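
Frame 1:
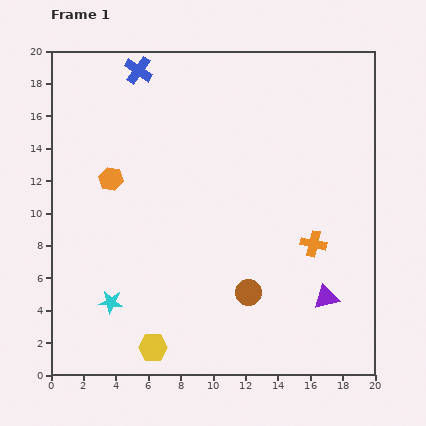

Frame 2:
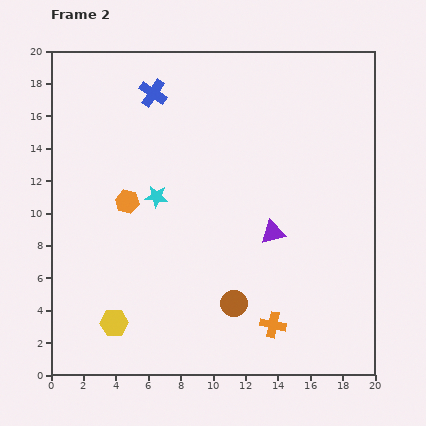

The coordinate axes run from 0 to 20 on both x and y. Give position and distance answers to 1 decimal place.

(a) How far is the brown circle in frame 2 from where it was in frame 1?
1.1

The brown circle moved from (12.2, 5.1) to (11.3, 4.4), a distance of √(0.9² + 0.7²) ≈ 1.1.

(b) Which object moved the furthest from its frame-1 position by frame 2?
the cyan star

(moved 7.1; next 5.6)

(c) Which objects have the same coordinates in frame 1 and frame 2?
none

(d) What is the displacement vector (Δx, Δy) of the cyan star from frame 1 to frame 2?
(2.8, 6.5)

The cyan star was at (3.7, 4.5) in frame 1 and (6.5, 11.0) in frame 2.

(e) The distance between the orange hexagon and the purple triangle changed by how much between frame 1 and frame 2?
-6.0

Distance in frame 1: 15.2. Distance in frame 2: 9.2.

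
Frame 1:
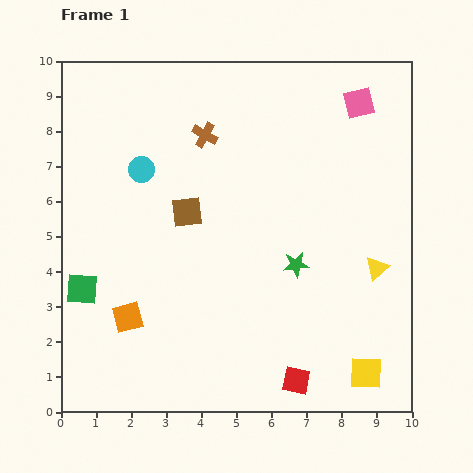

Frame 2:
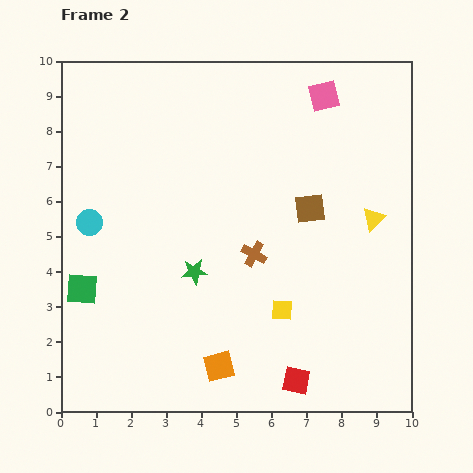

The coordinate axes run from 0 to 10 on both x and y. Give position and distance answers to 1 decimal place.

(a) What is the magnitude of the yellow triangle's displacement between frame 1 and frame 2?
1.4

The yellow triangle moved from (9.0, 4.1) to (8.9, 5.5), a distance of √(0.1² + 1.4²) ≈ 1.4.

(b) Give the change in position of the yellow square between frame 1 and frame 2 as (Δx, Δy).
(-2.4, 1.8)

The yellow square was at (8.7, 1.1) in frame 1 and (6.3, 2.9) in frame 2.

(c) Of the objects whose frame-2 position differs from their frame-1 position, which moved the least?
the pink square

(moved 1.0)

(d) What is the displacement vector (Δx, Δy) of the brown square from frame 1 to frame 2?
(3.5, 0.1)

The brown square was at (3.6, 5.7) in frame 1 and (7.1, 5.8) in frame 2.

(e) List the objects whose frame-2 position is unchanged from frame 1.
the green square, the red square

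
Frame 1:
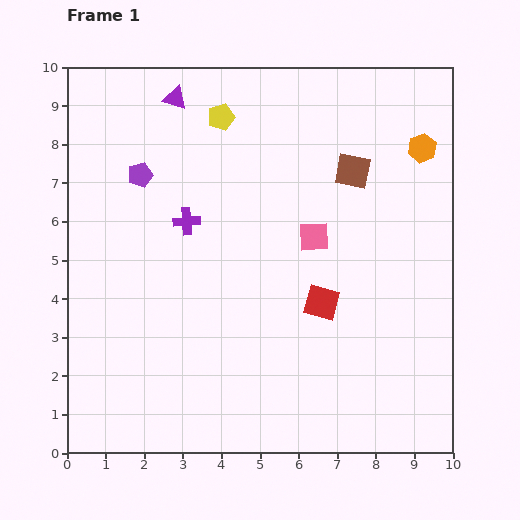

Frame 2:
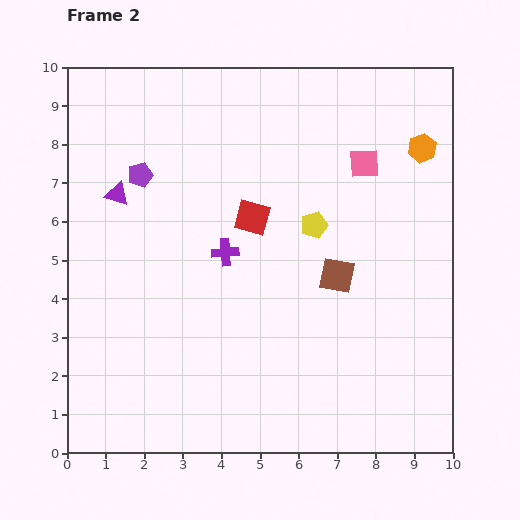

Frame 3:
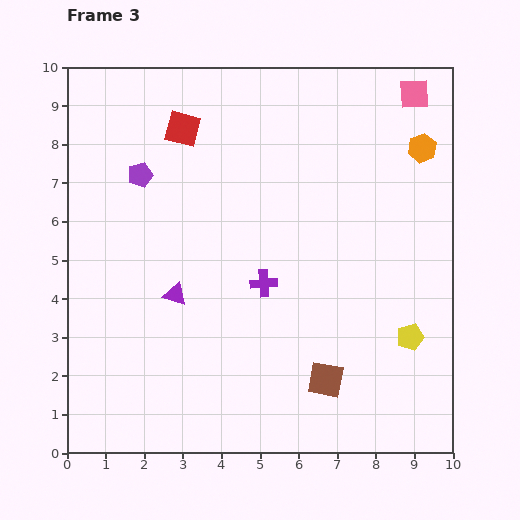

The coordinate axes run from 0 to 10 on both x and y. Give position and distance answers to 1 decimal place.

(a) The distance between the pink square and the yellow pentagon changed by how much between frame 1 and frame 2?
-1.8

Distance in frame 1: 3.9. Distance in frame 2: 2.1.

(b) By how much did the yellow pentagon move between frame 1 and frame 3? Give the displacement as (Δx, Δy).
(4.9, -5.7)

The yellow pentagon was at (4.0, 8.7) in frame 1 and (8.9, 3.0) in frame 3.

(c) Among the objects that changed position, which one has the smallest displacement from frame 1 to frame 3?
the purple cross

(moved 2.6)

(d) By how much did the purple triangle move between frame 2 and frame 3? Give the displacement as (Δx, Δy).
(1.5, -2.6)

The purple triangle was at (1.3, 6.7) in frame 2 and (2.8, 4.1) in frame 3.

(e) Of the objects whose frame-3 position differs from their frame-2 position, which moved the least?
the purple cross

(moved 1.3)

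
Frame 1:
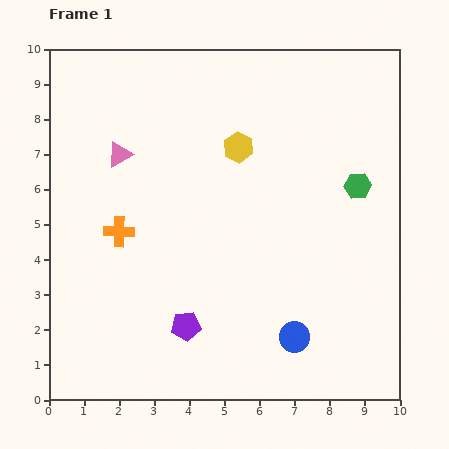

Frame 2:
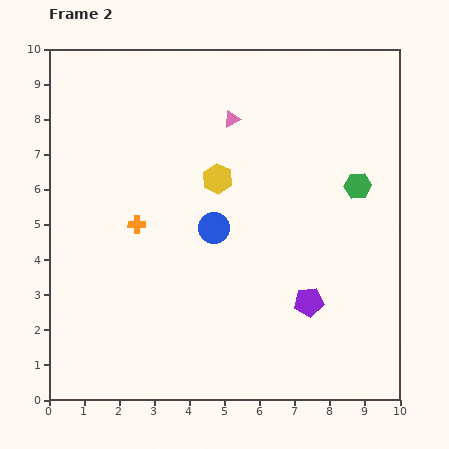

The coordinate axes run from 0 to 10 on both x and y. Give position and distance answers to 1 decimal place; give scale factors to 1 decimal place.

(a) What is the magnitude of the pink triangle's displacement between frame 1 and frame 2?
3.4

The pink triangle moved from (2.0, 7.0) to (5.2, 8.0), a distance of √(3.2² + 1.0²) ≈ 3.4.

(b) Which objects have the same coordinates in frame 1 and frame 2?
the green hexagon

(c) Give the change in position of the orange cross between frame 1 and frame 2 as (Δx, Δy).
(0.5, 0.2)

The orange cross was at (2.0, 4.8) in frame 1 and (2.5, 5.0) in frame 2.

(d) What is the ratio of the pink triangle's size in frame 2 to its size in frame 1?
0.6×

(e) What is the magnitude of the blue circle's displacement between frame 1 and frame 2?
3.9

The blue circle moved from (7.0, 1.8) to (4.7, 4.9), a distance of √(2.3² + 3.1²) ≈ 3.9.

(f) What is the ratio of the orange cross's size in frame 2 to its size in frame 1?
0.6×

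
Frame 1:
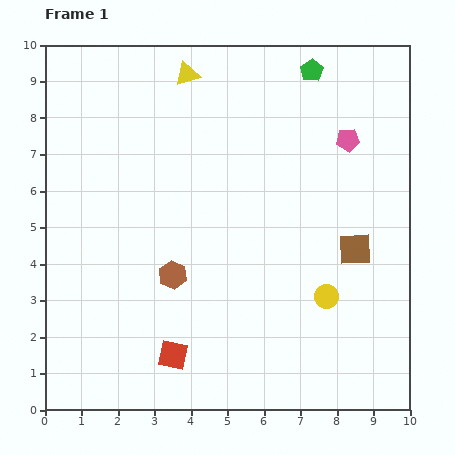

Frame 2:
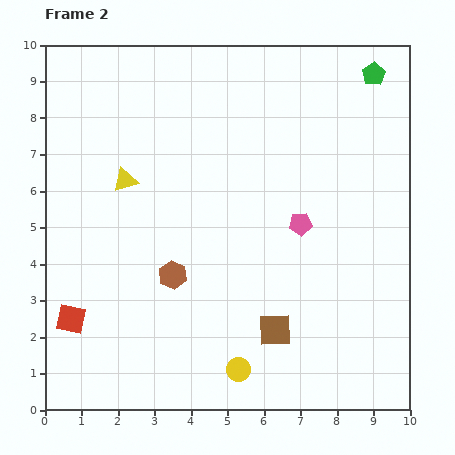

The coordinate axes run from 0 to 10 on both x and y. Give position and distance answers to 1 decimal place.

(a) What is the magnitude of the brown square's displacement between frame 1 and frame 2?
3.1

The brown square moved from (8.5, 4.4) to (6.3, 2.2), a distance of √(2.2² + 2.2²) ≈ 3.1.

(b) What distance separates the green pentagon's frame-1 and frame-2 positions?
1.7

The green pentagon moved from (7.3, 9.3) to (9.0, 9.2), a distance of √(1.7² + 0.1²) ≈ 1.7.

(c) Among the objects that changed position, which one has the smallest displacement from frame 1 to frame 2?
the green pentagon

(moved 1.7)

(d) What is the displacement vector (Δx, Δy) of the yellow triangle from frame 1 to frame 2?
(-1.7, -2.9)

The yellow triangle was at (3.9, 9.2) in frame 1 and (2.2, 6.3) in frame 2.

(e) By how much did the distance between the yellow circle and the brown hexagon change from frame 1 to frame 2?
-1.0

Distance in frame 1: 4.2. Distance in frame 2: 3.2.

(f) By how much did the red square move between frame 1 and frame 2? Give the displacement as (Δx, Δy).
(-2.8, 1.0)

The red square was at (3.5, 1.5) in frame 1 and (0.7, 2.5) in frame 2.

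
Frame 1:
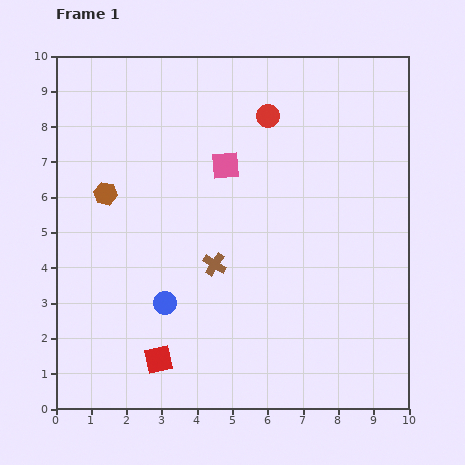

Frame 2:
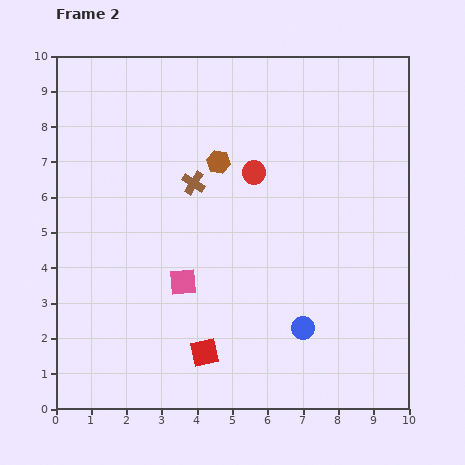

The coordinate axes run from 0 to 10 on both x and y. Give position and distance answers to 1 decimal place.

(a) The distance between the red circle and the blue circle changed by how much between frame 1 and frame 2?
-1.4

Distance in frame 1: 6.0. Distance in frame 2: 4.6.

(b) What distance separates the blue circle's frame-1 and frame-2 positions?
4.0

The blue circle moved from (3.1, 3.0) to (7.0, 2.3), a distance of √(3.9² + 0.7²) ≈ 4.0.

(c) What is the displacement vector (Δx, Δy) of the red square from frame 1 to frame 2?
(1.3, 0.2)

The red square was at (2.9, 1.4) in frame 1 and (4.2, 1.6) in frame 2.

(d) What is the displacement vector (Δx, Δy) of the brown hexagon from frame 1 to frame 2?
(3.2, 0.9)

The brown hexagon was at (1.4, 6.1) in frame 1 and (4.6, 7.0) in frame 2.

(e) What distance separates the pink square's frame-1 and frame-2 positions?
3.5

The pink square moved from (4.8, 6.9) to (3.6, 3.6), a distance of √(1.2² + 3.3²) ≈ 3.5.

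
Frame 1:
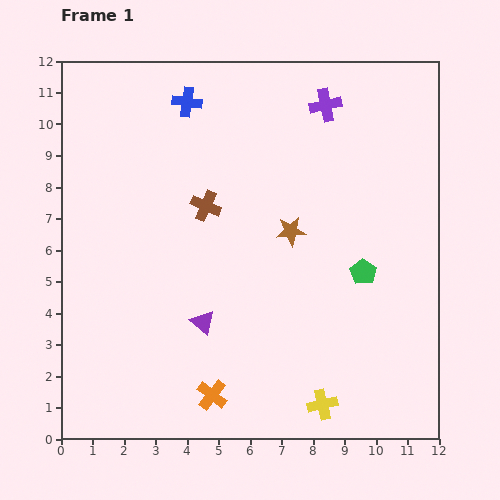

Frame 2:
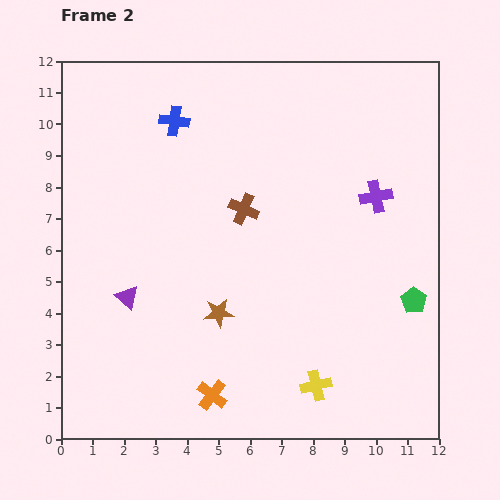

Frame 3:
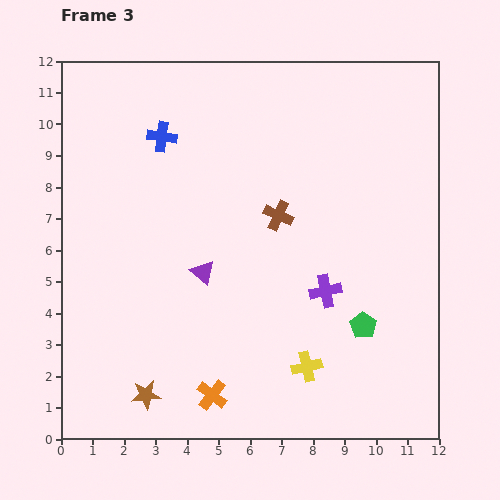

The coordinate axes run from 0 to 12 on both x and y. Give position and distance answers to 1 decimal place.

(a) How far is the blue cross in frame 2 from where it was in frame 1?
0.7

The blue cross moved from (4.0, 10.7) to (3.6, 10.1), a distance of √(0.4² + 0.6²) ≈ 0.7.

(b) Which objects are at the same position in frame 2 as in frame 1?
the orange cross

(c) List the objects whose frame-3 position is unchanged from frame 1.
the orange cross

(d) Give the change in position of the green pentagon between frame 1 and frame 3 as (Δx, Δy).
(0.0, -1.7)

The green pentagon was at (9.6, 5.3) in frame 1 and (9.6, 3.6) in frame 3.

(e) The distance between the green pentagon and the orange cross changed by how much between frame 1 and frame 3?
-0.9

Distance in frame 1: 6.2. Distance in frame 3: 5.3.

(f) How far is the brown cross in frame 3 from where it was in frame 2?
1.1

The brown cross moved from (5.8, 7.3) to (6.9, 7.1), a distance of √(1.1² + 0.2²) ≈ 1.1.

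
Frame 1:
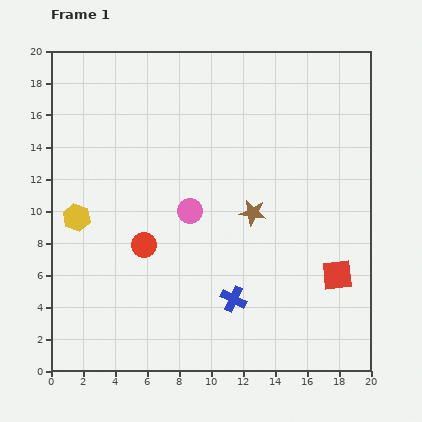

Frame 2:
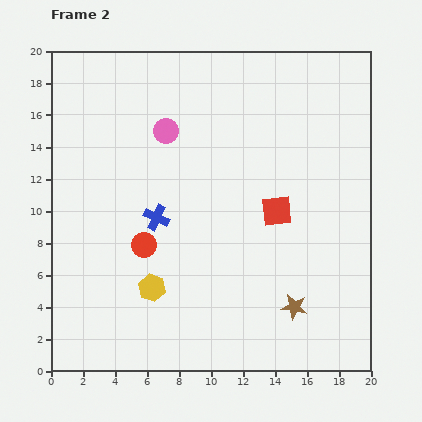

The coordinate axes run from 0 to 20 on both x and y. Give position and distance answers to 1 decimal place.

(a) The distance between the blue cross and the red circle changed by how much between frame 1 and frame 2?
-4.7

Distance in frame 1: 6.6. Distance in frame 2: 1.9.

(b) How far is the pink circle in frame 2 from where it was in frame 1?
5.2

The pink circle moved from (8.7, 10.0) to (7.2, 15.0), a distance of √(1.5² + 5.0²) ≈ 5.2.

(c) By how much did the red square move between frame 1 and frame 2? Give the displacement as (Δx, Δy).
(-3.8, 4.0)

The red square was at (17.9, 6.0) in frame 1 and (14.1, 10.0) in frame 2.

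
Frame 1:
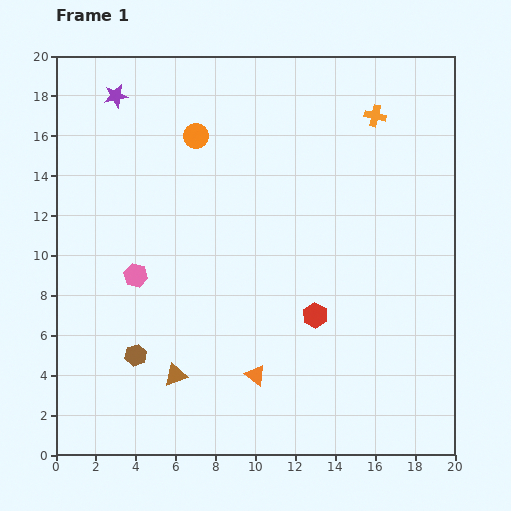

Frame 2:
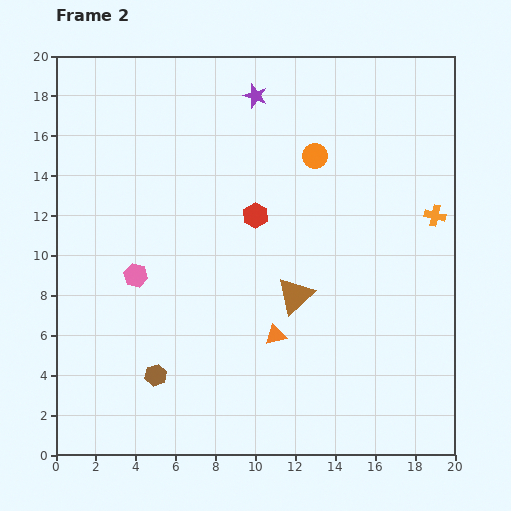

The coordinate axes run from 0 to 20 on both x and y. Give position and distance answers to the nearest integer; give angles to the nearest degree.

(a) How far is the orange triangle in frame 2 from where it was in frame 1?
2

The orange triangle moved from (10, 4) to (11, 6), a distance of √(1² + 2²) ≈ 2.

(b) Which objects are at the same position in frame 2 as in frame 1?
the pink hexagon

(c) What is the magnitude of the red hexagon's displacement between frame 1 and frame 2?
6

The red hexagon moved from (13, 7) to (10, 12), a distance of √(3² + 5²) ≈ 6.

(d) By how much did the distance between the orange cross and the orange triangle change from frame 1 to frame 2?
-4

Distance in frame 1: 14. Distance in frame 2: 10.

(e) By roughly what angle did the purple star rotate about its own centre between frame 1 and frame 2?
29° clockwise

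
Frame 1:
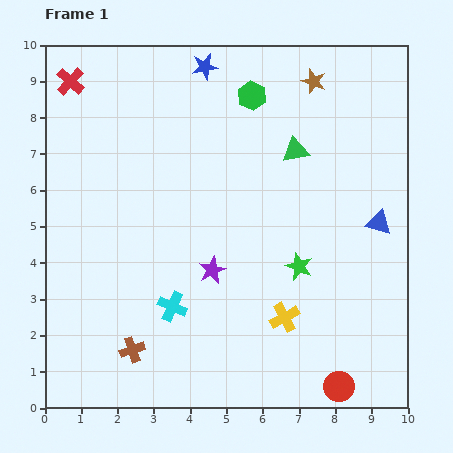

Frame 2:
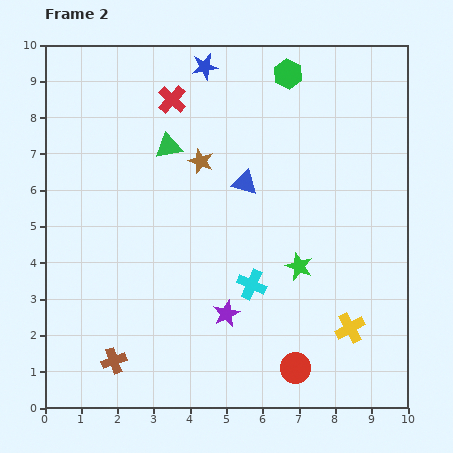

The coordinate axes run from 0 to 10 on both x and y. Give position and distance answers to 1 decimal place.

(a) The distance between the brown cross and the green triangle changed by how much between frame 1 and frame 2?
-1.0

Distance in frame 1: 7.1. Distance in frame 2: 6.1.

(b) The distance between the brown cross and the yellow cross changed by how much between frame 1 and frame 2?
+2.3

Distance in frame 1: 4.3. Distance in frame 2: 6.6.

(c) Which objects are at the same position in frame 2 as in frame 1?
the green star, the blue star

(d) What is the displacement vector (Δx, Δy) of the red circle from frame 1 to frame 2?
(-1.2, 0.5)

The red circle was at (8.1, 0.6) in frame 1 and (6.9, 1.1) in frame 2.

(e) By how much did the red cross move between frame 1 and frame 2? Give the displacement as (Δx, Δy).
(2.8, -0.5)

The red cross was at (0.7, 9.0) in frame 1 and (3.5, 8.5) in frame 2.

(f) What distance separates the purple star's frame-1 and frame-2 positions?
1.3

The purple star moved from (4.6, 3.8) to (5.0, 2.6), a distance of √(0.4² + 1.2²) ≈ 1.3.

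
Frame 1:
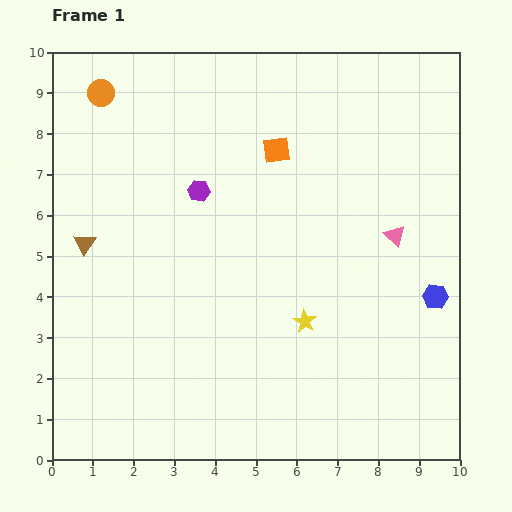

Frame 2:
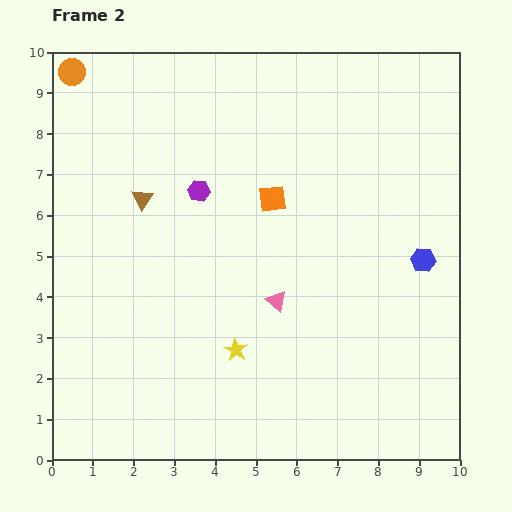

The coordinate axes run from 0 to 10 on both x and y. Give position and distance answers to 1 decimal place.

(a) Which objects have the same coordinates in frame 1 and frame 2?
the purple hexagon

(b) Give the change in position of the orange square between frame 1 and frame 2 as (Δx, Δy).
(-0.1, -1.2)

The orange square was at (5.5, 7.6) in frame 1 and (5.4, 6.4) in frame 2.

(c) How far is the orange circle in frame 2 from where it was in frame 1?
0.9

The orange circle moved from (1.2, 9.0) to (0.5, 9.5), a distance of √(0.7² + 0.5²) ≈ 0.9.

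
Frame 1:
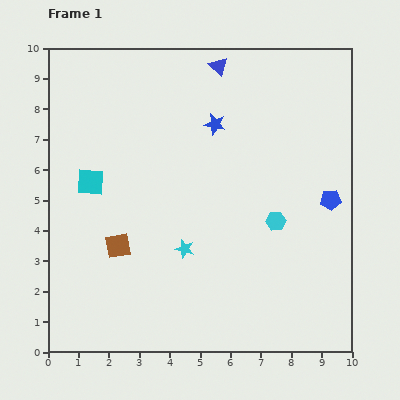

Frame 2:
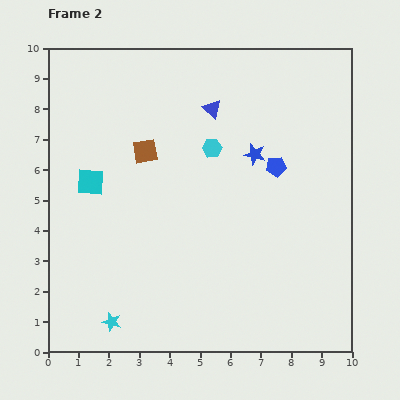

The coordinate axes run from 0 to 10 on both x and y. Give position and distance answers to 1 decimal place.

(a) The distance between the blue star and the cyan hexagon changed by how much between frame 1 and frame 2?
-2.4

Distance in frame 1: 3.8. Distance in frame 2: 1.4.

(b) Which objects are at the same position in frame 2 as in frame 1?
the cyan square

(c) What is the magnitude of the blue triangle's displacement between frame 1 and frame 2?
1.4

The blue triangle moved from (5.6, 9.4) to (5.4, 8.0), a distance of √(0.2² + 1.4²) ≈ 1.4.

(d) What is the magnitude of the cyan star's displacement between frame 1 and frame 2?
3.4

The cyan star moved from (4.5, 3.4) to (2.1, 1.0), a distance of √(2.4² + 2.4²) ≈ 3.4.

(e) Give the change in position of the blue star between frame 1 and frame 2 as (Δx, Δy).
(1.3, -1.0)

The blue star was at (5.5, 7.5) in frame 1 and (6.8, 6.5) in frame 2.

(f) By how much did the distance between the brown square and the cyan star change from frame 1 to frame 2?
+3.5

Distance in frame 1: 2.2. Distance in frame 2: 5.7.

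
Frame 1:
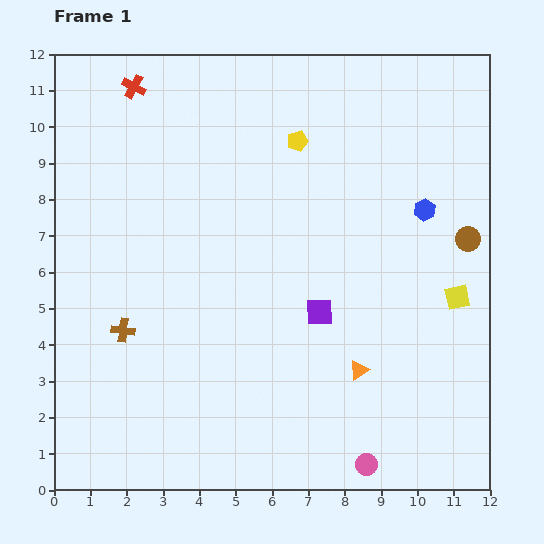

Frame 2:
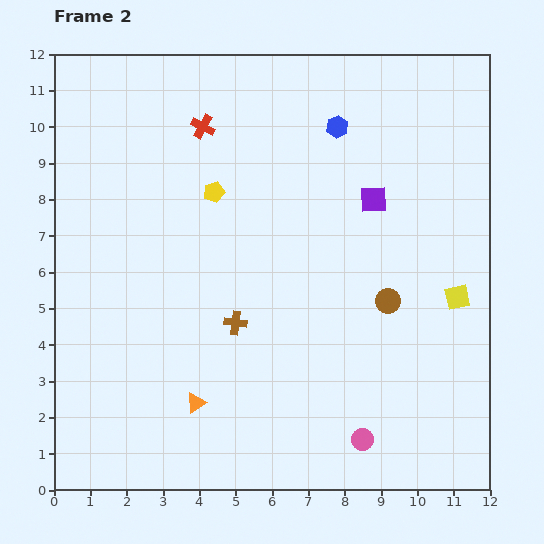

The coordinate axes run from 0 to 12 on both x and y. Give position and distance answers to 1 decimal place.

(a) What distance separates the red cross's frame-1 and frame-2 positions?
2.2

The red cross moved from (2.2, 11.1) to (4.1, 10.0), a distance of √(1.9² + 1.1²) ≈ 2.2.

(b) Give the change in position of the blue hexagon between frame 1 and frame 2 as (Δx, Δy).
(-2.4, 2.3)

The blue hexagon was at (10.2, 7.7) in frame 1 and (7.8, 10.0) in frame 2.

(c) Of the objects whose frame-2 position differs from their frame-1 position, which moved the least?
the pink circle

(moved 0.7)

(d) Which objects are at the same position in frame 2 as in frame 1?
the yellow square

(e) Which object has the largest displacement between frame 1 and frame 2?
the orange triangle

(moved 4.6; next 3.4)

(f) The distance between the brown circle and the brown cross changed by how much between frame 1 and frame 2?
-5.6

Distance in frame 1: 9.8. Distance in frame 2: 4.2.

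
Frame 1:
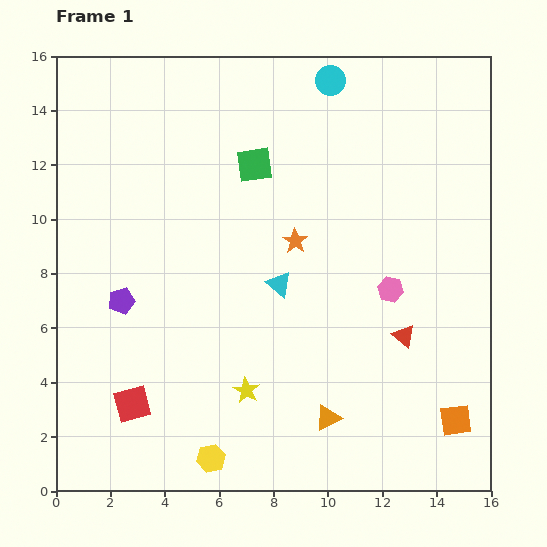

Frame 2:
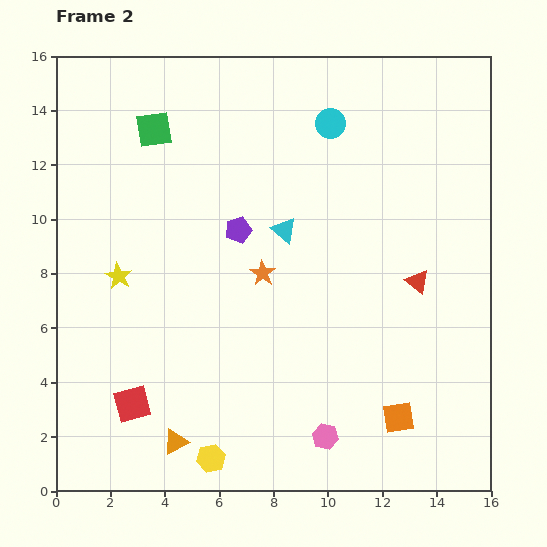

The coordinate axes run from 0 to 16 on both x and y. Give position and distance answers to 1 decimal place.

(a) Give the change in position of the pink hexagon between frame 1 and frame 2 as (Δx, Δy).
(-2.4, -5.4)

The pink hexagon was at (12.3, 7.4) in frame 1 and (9.9, 2.0) in frame 2.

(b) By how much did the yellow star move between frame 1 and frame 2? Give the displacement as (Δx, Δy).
(-4.7, 4.2)

The yellow star was at (7.0, 3.7) in frame 1 and (2.3, 7.9) in frame 2.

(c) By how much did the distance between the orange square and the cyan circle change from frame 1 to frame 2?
-2.2

Distance in frame 1: 13.3. Distance in frame 2: 11.1.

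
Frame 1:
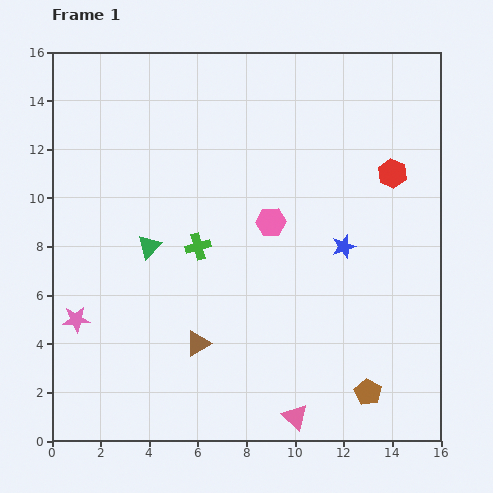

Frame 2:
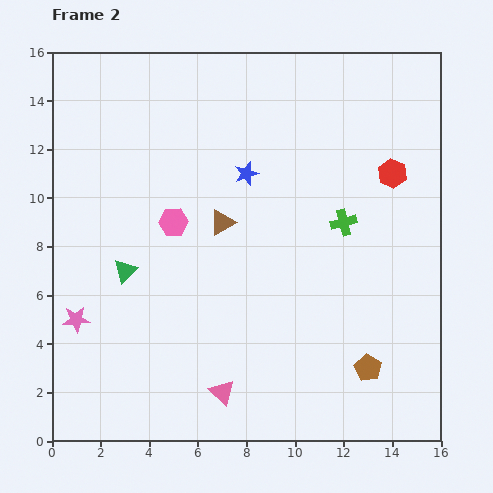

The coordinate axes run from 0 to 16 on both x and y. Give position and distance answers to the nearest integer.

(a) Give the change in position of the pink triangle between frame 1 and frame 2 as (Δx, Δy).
(-3, 1)

The pink triangle was at (10, 1) in frame 1 and (7, 2) in frame 2.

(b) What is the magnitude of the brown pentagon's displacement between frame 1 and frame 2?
1

The brown pentagon moved from (13, 2) to (13, 3), a distance of √(0² + 1²) ≈ 1.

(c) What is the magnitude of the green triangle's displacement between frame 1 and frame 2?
1

The green triangle moved from (4, 8) to (3, 7), a distance of √(1² + 1²) ≈ 1.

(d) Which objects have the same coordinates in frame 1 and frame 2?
the pink star, the red hexagon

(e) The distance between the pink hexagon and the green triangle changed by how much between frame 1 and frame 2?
-2

Distance in frame 1: 5. Distance in frame 2: 3.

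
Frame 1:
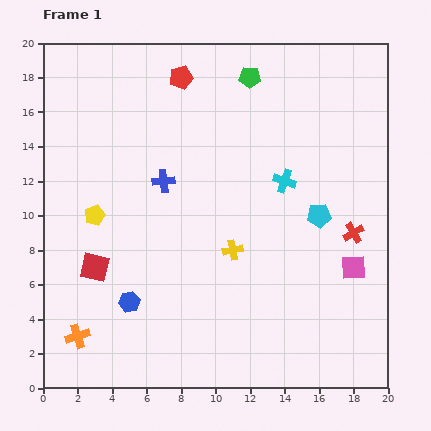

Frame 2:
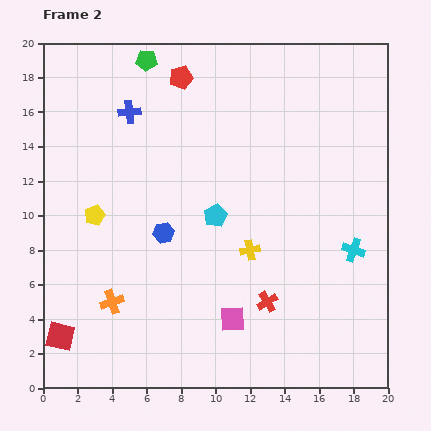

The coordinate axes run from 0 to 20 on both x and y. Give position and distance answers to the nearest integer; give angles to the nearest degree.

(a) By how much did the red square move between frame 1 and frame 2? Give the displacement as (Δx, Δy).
(-2, -4)

The red square was at (3, 7) in frame 1 and (1, 3) in frame 2.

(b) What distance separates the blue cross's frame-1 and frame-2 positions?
4

The blue cross moved from (7, 12) to (5, 16), a distance of √(2² + 4²) ≈ 4.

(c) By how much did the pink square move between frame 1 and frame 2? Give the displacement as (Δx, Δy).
(-7, -3)

The pink square was at (18, 7) in frame 1 and (11, 4) in frame 2.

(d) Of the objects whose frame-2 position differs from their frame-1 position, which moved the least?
the yellow cross

(moved 1)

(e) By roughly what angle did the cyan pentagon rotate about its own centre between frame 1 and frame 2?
24° counter-clockwise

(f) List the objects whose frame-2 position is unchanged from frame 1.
the yellow pentagon, the red pentagon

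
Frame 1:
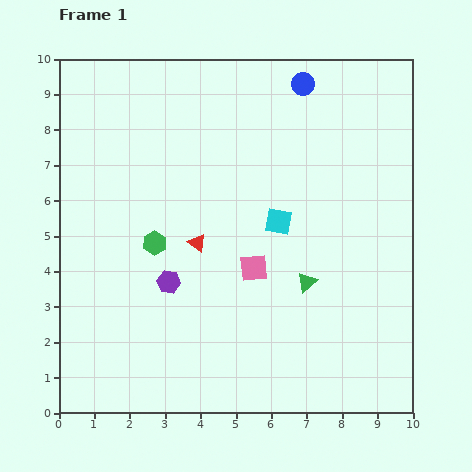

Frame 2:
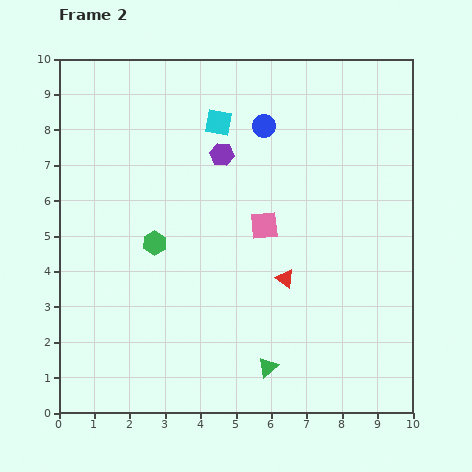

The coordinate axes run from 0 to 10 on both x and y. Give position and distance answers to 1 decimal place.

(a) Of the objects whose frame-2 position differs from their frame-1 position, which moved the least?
the pink square

(moved 1.2)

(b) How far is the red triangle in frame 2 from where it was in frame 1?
2.7

The red triangle moved from (3.9, 4.8) to (6.4, 3.8), a distance of √(2.5² + 1.0²) ≈ 2.7.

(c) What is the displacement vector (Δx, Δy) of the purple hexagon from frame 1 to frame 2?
(1.5, 3.6)

The purple hexagon was at (3.1, 3.7) in frame 1 and (4.6, 7.3) in frame 2.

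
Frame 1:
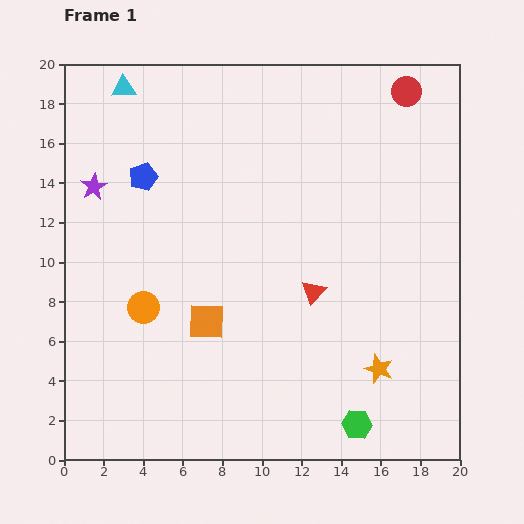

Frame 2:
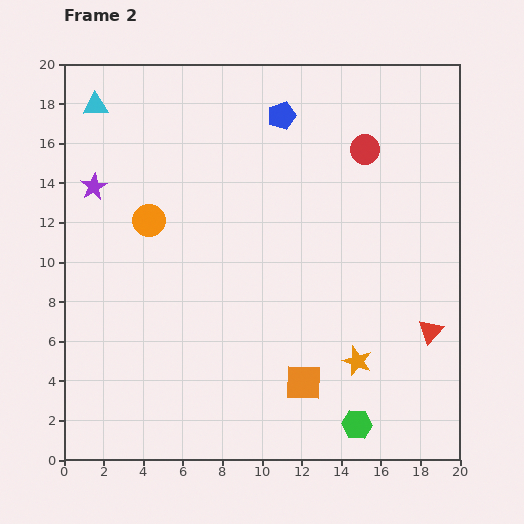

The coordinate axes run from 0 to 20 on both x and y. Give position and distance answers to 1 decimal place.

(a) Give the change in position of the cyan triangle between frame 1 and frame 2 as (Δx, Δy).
(-1.4, -0.9)

The cyan triangle was at (3.0, 18.8) in frame 1 and (1.6, 17.9) in frame 2.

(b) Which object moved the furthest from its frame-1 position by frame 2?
the blue pentagon

(moved 7.7; next 6.2)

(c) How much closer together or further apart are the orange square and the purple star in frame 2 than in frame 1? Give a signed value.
+5.6

Distance in frame 1: 8.9. Distance in frame 2: 14.5.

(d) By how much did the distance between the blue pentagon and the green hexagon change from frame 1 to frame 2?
-0.4

Distance in frame 1: 16.5. Distance in frame 2: 16.1.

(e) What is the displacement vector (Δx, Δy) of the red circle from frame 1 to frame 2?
(-2.1, -2.9)

The red circle was at (17.3, 18.6) in frame 1 and (15.2, 15.7) in frame 2.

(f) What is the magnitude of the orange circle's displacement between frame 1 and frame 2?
4.4

The orange circle moved from (4.0, 7.7) to (4.3, 12.1), a distance of √(0.3² + 4.4²) ≈ 4.4.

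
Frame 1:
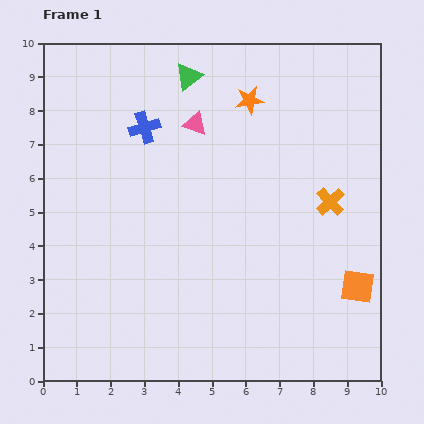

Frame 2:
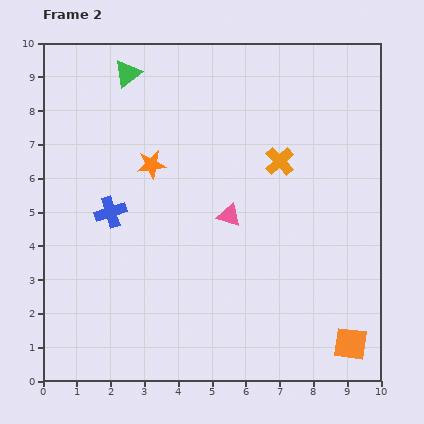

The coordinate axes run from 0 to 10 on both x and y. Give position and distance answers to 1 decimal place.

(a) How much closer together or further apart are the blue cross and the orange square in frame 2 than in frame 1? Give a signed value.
+0.2

Distance in frame 1: 7.9. Distance in frame 2: 8.1.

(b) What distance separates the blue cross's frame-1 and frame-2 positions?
2.7

The blue cross moved from (3.0, 7.5) to (2.0, 5.0), a distance of √(1.0² + 2.5²) ≈ 2.7.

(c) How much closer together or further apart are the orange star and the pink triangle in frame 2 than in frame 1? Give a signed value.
+1.0

Distance in frame 1: 1.7. Distance in frame 2: 2.7.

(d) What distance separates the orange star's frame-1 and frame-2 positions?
3.5

The orange star moved from (6.1, 8.3) to (3.2, 6.4), a distance of √(2.9² + 1.9²) ≈ 3.5.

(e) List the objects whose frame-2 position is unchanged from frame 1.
none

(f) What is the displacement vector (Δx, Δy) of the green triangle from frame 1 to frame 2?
(-1.8, 0.1)

The green triangle was at (4.3, 9.0) in frame 1 and (2.5, 9.1) in frame 2.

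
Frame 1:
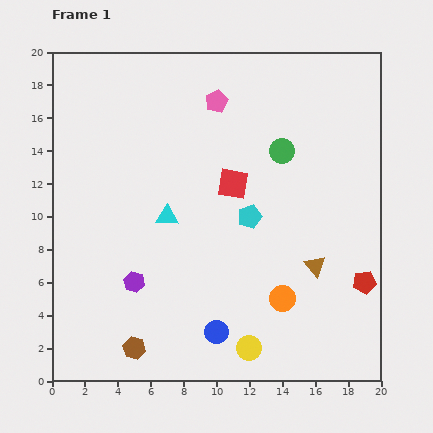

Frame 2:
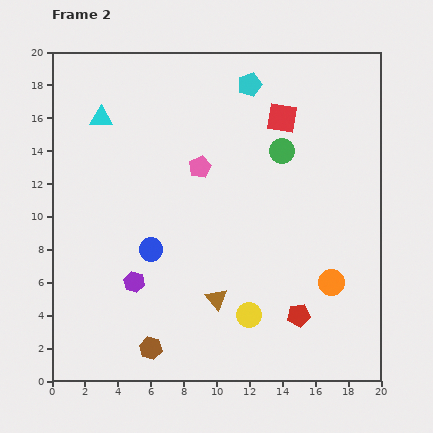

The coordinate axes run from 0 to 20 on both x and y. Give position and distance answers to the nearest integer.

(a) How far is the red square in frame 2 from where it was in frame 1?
5

The red square moved from (11, 12) to (14, 16), a distance of √(3² + 4²) ≈ 5.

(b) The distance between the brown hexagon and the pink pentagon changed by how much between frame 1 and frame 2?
-5

Distance in frame 1: 16. Distance in frame 2: 11.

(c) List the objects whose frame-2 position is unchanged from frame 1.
the green circle, the purple hexagon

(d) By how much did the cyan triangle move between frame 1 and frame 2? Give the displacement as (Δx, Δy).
(-4, 6)

The cyan triangle was at (7, 10) in frame 1 and (3, 16) in frame 2.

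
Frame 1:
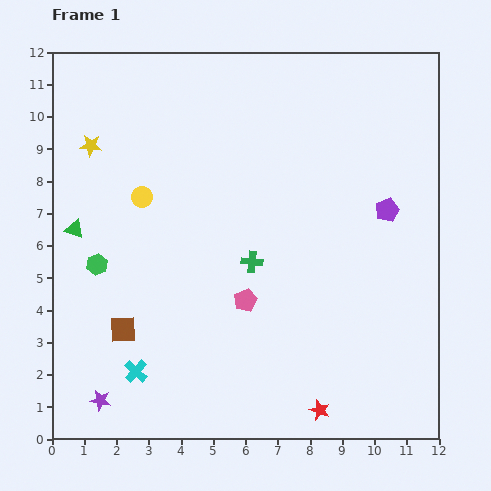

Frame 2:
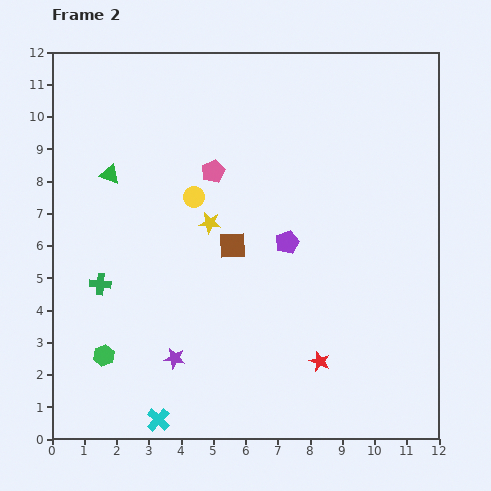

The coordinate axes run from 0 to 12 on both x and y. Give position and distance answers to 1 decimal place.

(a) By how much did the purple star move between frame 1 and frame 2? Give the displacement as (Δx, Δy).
(2.3, 1.3)

The purple star was at (1.5, 1.2) in frame 1 and (3.8, 2.5) in frame 2.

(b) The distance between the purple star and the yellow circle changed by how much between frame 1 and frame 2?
-1.4

Distance in frame 1: 6.4. Distance in frame 2: 5.0.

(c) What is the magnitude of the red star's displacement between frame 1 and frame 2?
1.5

The red star moved from (8.3, 0.9) to (8.3, 2.4), a distance of √(0.0² + 1.5²) ≈ 1.5.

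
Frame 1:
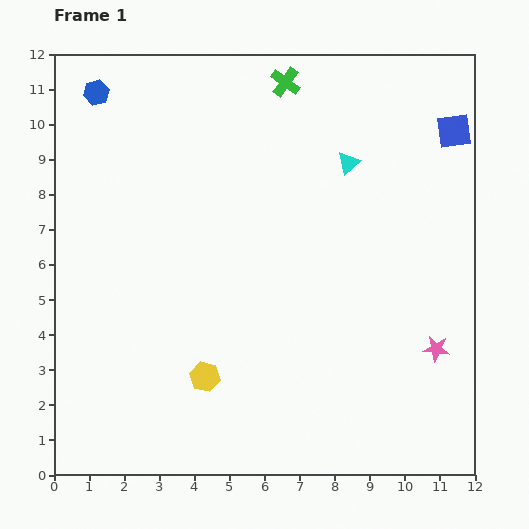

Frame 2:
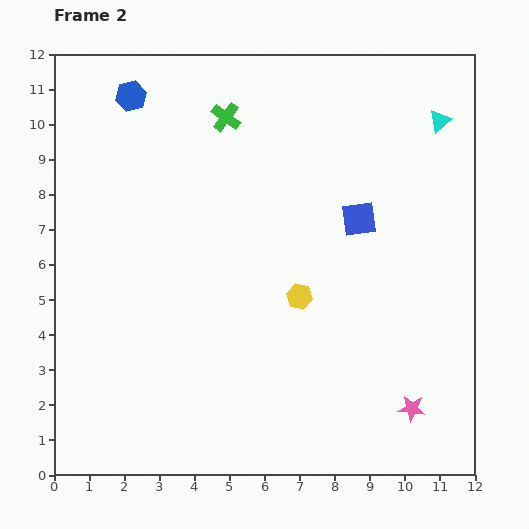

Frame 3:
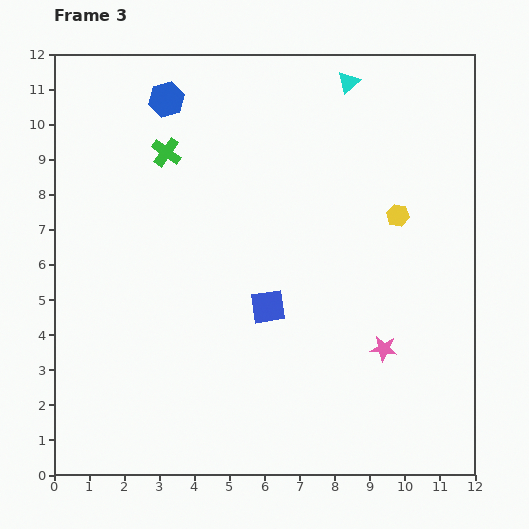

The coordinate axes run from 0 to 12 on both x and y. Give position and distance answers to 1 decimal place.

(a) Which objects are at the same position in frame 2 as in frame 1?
none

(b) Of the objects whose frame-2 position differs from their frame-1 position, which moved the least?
the blue hexagon

(moved 1.0)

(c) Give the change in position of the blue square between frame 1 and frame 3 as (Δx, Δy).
(-5.3, -5.0)

The blue square was at (11.4, 9.8) in frame 1 and (6.1, 4.8) in frame 3.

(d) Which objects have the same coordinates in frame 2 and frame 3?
none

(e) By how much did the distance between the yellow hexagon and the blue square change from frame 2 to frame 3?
+1.7

Distance in frame 2: 2.8. Distance in frame 3: 4.5.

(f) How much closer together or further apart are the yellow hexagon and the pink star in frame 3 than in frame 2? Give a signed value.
-0.7

Distance in frame 2: 4.5. Distance in frame 3: 3.8.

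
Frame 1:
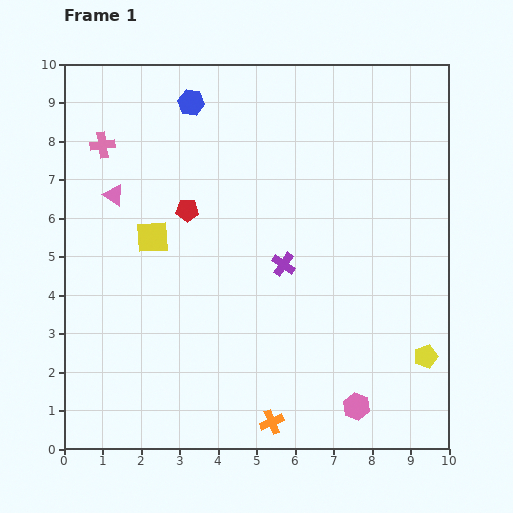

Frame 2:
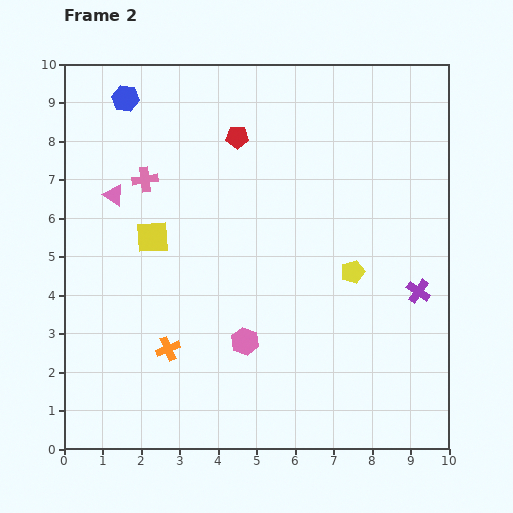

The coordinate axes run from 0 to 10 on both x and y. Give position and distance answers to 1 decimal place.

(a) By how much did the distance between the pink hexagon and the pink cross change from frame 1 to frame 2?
-4.6

Distance in frame 1: 9.5. Distance in frame 2: 4.9.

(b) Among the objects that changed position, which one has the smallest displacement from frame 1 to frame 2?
the pink cross

(moved 1.4)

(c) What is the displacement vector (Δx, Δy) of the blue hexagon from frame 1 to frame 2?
(-1.7, 0.1)

The blue hexagon was at (3.3, 9.0) in frame 1 and (1.6, 9.1) in frame 2.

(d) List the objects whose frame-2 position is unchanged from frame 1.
the yellow square, the pink triangle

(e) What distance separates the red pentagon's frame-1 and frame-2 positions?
2.3

The red pentagon moved from (3.2, 6.2) to (4.5, 8.1), a distance of √(1.3² + 1.9²) ≈ 2.3.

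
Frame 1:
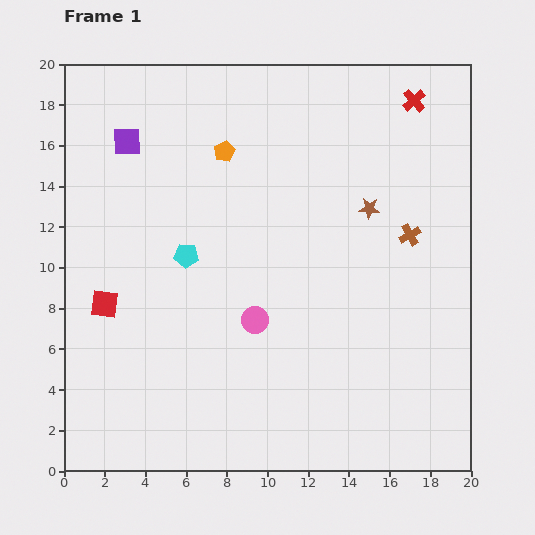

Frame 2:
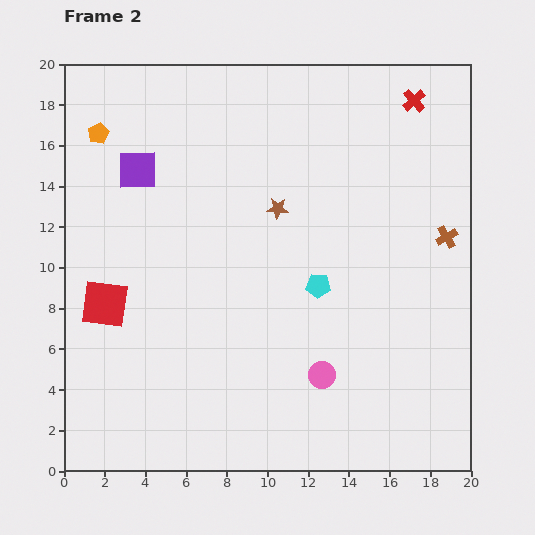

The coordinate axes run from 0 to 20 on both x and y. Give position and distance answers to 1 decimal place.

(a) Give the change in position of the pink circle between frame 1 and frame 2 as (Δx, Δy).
(3.3, -2.7)

The pink circle was at (9.4, 7.4) in frame 1 and (12.7, 4.7) in frame 2.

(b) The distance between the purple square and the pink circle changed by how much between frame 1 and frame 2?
+2.8

Distance in frame 1: 10.8. Distance in frame 2: 13.6.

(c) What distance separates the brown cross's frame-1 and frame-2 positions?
1.8

The brown cross moved from (17.0, 11.6) to (18.8, 11.5), a distance of √(1.8² + 0.1²) ≈ 1.8.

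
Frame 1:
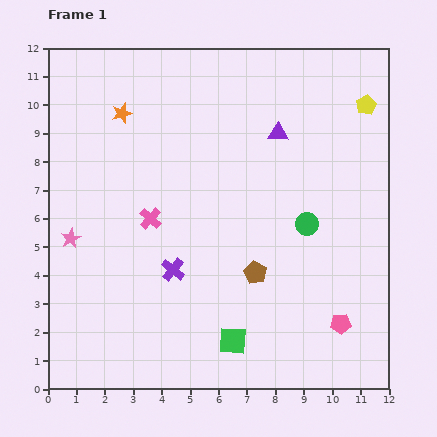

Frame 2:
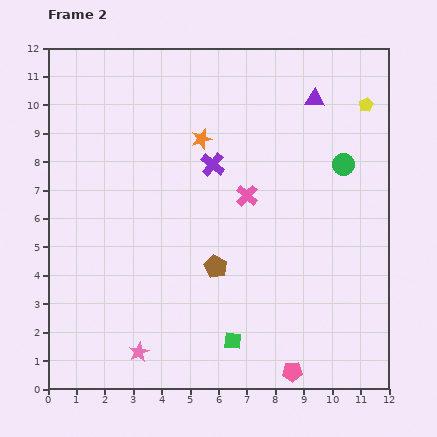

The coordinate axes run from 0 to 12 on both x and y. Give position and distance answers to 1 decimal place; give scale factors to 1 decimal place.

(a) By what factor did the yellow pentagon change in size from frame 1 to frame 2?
0.7×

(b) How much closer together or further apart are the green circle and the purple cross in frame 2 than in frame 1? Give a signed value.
-0.4

Distance in frame 1: 5.0. Distance in frame 2: 4.6.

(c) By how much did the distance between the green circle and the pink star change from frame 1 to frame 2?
+1.5

Distance in frame 1: 8.3. Distance in frame 2: 9.8.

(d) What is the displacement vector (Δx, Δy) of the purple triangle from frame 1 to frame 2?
(1.3, 1.2)

The purple triangle was at (8.1, 9.0) in frame 1 and (9.4, 10.2) in frame 2.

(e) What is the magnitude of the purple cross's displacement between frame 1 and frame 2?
4.0

The purple cross moved from (4.4, 4.2) to (5.8, 7.9), a distance of √(1.4² + 3.7²) ≈ 4.0.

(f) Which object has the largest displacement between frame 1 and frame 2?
the pink star

(moved 4.7; next 4.0)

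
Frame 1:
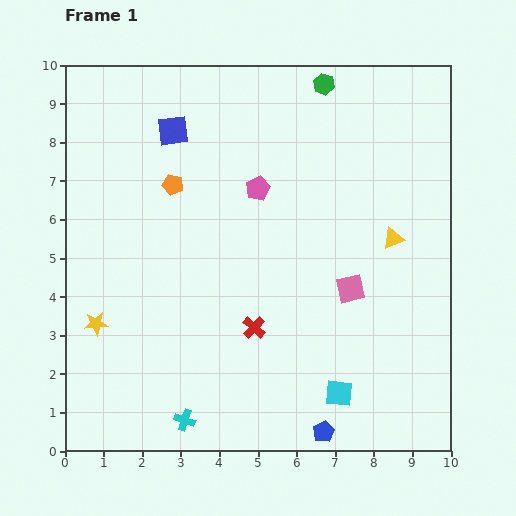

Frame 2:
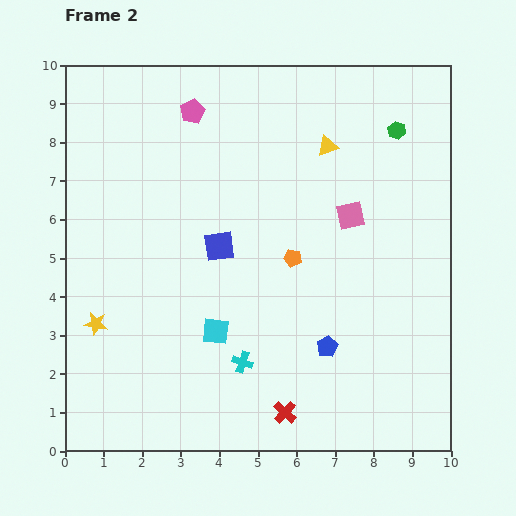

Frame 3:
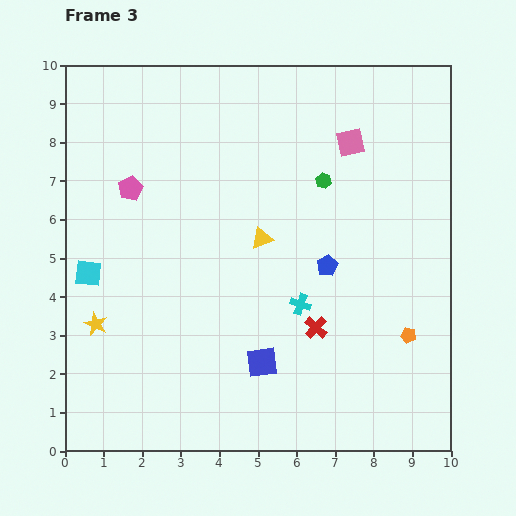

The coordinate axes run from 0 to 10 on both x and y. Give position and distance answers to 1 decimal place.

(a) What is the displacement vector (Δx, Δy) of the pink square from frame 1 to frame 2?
(0.0, 1.9)

The pink square was at (7.4, 4.2) in frame 1 and (7.4, 6.1) in frame 2.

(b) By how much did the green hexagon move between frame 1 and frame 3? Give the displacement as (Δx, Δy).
(0.0, -2.5)

The green hexagon was at (6.7, 9.5) in frame 1 and (6.7, 7.0) in frame 3.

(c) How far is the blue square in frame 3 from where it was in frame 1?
6.4

The blue square moved from (2.8, 8.3) to (5.1, 2.3), a distance of √(2.3² + 6.0²) ≈ 6.4.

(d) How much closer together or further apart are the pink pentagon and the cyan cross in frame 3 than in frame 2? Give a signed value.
-1.3

Distance in frame 2: 6.6. Distance in frame 3: 5.3.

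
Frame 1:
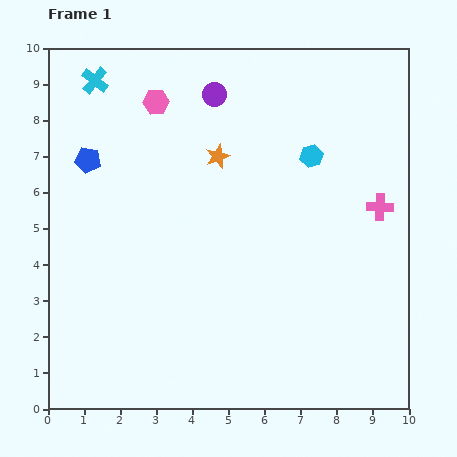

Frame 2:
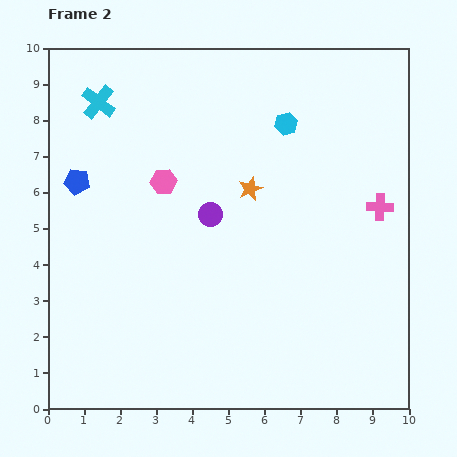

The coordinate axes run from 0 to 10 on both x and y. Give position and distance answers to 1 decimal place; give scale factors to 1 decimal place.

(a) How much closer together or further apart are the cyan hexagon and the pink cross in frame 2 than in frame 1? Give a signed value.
+1.1

Distance in frame 1: 2.4. Distance in frame 2: 3.5.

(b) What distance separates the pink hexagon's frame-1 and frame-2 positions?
2.2

The pink hexagon moved from (3.0, 8.5) to (3.2, 6.3), a distance of √(0.2² + 2.2²) ≈ 2.2.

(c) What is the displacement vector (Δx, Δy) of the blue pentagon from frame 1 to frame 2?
(-0.3, -0.6)

The blue pentagon was at (1.1, 6.9) in frame 1 and (0.8, 6.3) in frame 2.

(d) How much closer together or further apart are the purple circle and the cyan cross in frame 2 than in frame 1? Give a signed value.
+1.1

Distance in frame 1: 3.3. Distance in frame 2: 4.4.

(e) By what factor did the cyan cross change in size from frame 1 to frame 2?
1.3×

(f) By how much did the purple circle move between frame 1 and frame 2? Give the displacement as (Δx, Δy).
(-0.1, -3.3)

The purple circle was at (4.6, 8.7) in frame 1 and (4.5, 5.4) in frame 2.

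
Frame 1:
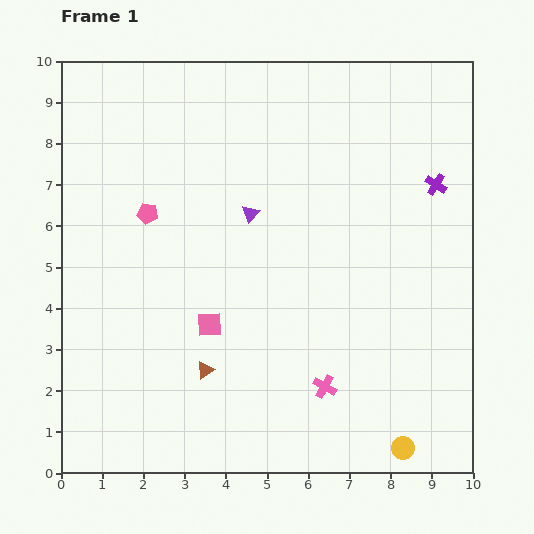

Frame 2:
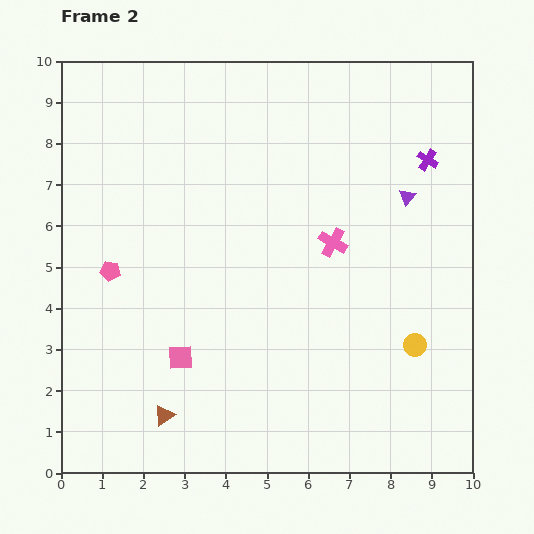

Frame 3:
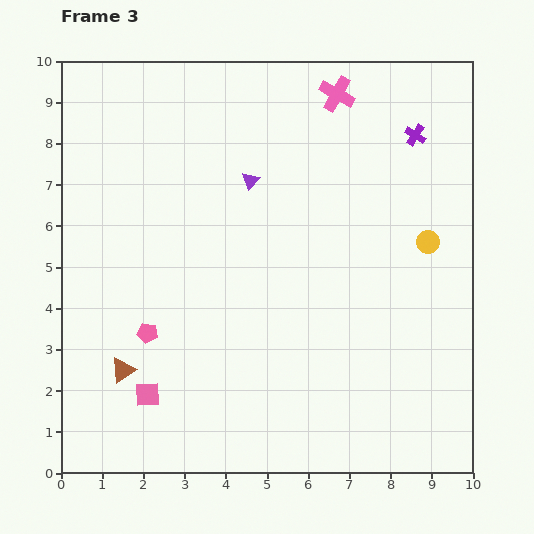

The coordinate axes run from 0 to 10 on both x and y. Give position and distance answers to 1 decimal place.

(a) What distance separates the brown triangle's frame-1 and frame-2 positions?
1.5

The brown triangle moved from (3.5, 2.5) to (2.5, 1.4), a distance of √(1.0² + 1.1²) ≈ 1.5.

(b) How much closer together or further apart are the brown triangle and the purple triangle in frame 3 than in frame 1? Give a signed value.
+1.5

Distance in frame 1: 4.0. Distance in frame 3: 5.5.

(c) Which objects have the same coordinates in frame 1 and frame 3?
none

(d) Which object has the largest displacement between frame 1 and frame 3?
the pink cross

(moved 7.1; next 5.0)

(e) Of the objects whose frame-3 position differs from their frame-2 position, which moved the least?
the purple cross

(moved 0.7)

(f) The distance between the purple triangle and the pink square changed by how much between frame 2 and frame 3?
-0.9

Distance in frame 2: 6.7. Distance in frame 3: 5.8.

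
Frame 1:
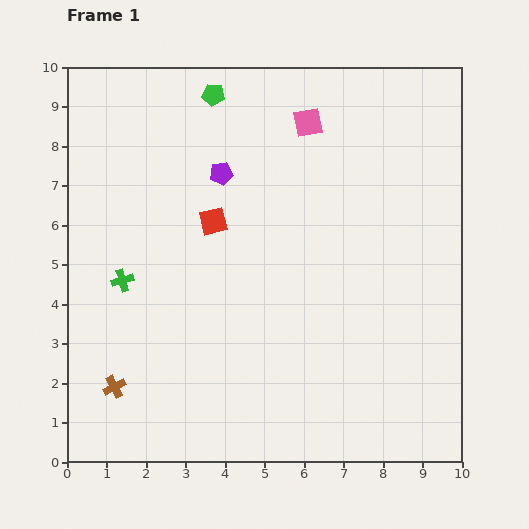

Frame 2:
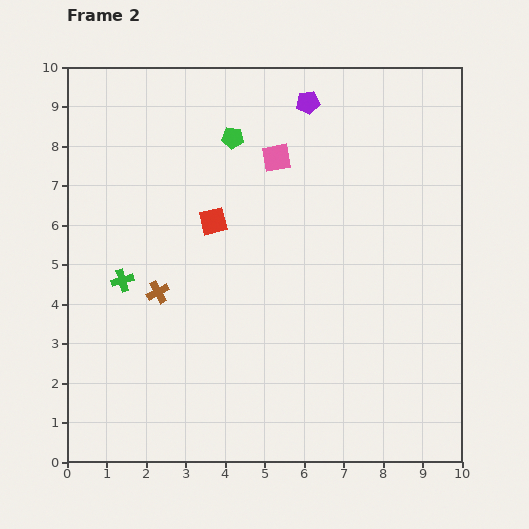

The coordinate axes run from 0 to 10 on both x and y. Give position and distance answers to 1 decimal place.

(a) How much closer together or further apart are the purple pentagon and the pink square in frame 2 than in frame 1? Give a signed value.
-1.0

Distance in frame 1: 2.6. Distance in frame 2: 1.6.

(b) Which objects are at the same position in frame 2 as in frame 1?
the red square, the green cross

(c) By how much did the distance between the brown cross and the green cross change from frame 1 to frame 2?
-1.8

Distance in frame 1: 2.7. Distance in frame 2: 0.9.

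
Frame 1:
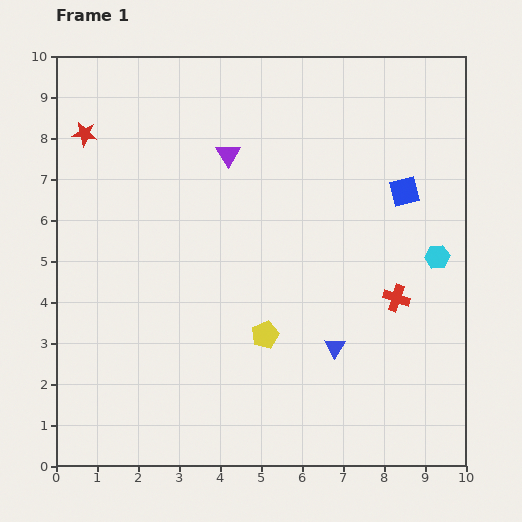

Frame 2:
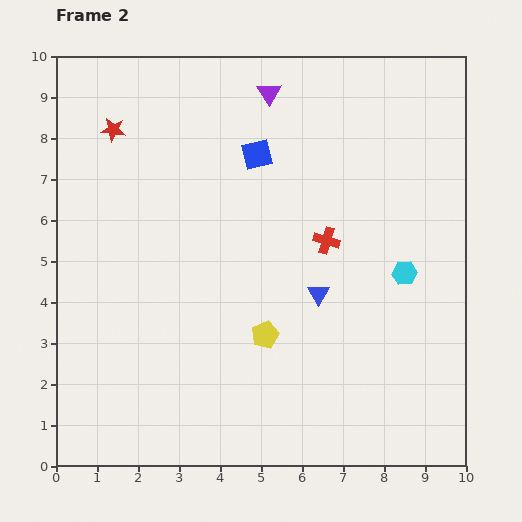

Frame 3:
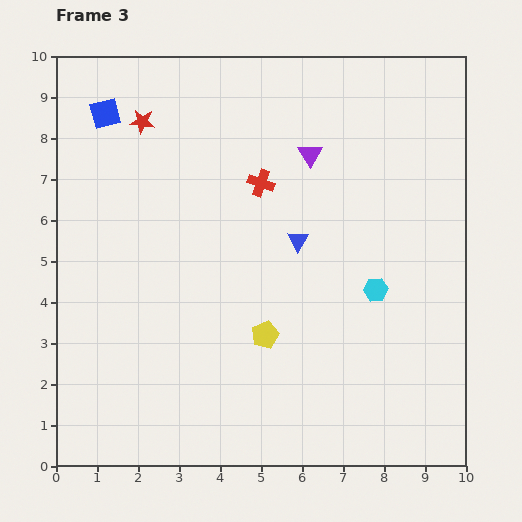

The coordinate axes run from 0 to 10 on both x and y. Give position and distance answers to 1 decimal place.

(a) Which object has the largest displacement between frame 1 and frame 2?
the blue square

(moved 3.7; next 2.2)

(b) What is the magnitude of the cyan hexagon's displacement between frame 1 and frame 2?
0.9

The cyan hexagon moved from (9.3, 5.1) to (8.5, 4.7), a distance of √(0.8² + 0.4²) ≈ 0.9.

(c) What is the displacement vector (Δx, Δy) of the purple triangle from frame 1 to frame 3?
(2.0, 0.0)

The purple triangle was at (4.2, 7.6) in frame 1 and (6.2, 7.6) in frame 3.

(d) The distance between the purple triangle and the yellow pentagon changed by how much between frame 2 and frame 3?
-1.4

Distance in frame 2: 5.9. Distance in frame 3: 4.5.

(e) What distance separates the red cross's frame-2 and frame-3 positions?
2.1

The red cross moved from (6.6, 5.5) to (5.0, 6.9), a distance of √(1.6² + 1.4²) ≈ 2.1.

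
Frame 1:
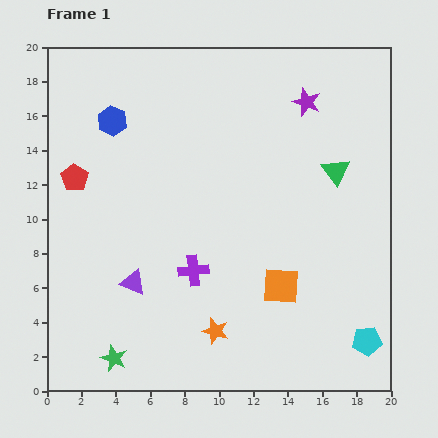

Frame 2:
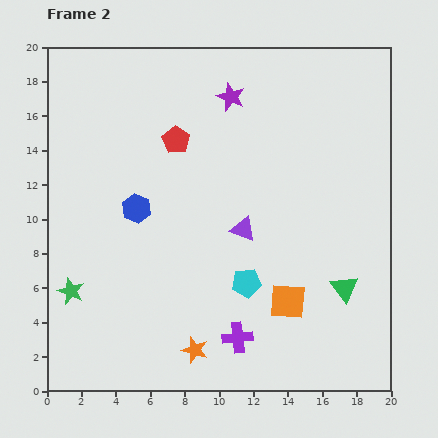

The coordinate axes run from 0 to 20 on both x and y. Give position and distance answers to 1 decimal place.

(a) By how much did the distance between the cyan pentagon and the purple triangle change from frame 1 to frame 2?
-10.9

Distance in frame 1: 14.0. Distance in frame 2: 3.1.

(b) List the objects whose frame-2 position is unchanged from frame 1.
none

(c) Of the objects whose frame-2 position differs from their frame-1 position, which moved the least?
the orange square

(moved 1.0)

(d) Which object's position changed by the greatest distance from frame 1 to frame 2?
the cyan pentagon

(moved 7.8; next 7.1)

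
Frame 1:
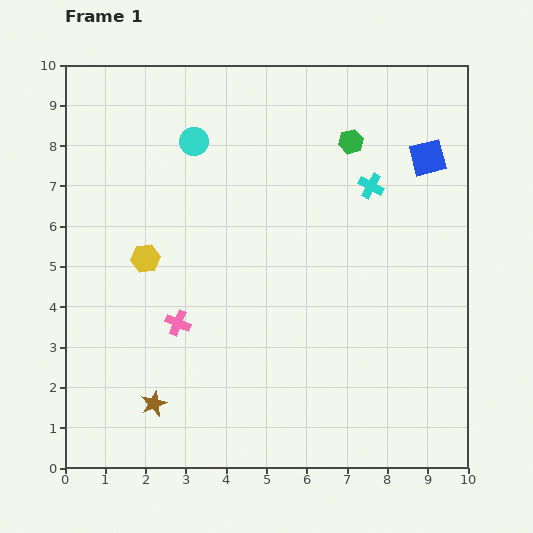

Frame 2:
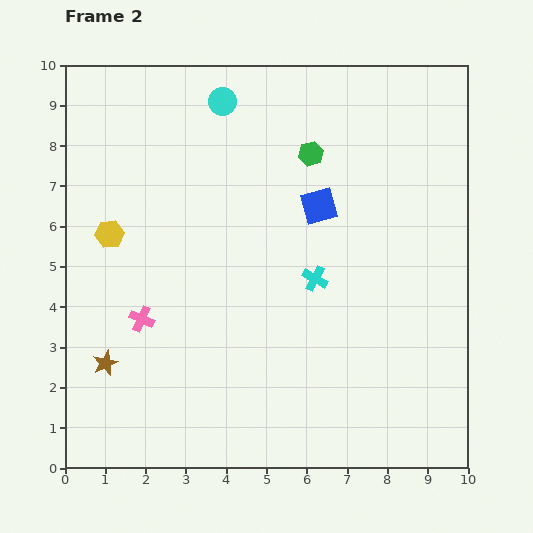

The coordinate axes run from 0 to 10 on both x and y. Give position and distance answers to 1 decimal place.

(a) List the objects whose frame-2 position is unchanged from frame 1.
none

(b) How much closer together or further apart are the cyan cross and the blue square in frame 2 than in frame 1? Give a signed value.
+0.2

Distance in frame 1: 1.6. Distance in frame 2: 1.8.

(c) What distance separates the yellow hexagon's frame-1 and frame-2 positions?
1.1

The yellow hexagon moved from (2.0, 5.2) to (1.1, 5.8), a distance of √(0.9² + 0.6²) ≈ 1.1.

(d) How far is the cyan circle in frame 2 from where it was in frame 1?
1.2

The cyan circle moved from (3.2, 8.1) to (3.9, 9.1), a distance of √(0.7² + 1.0²) ≈ 1.2.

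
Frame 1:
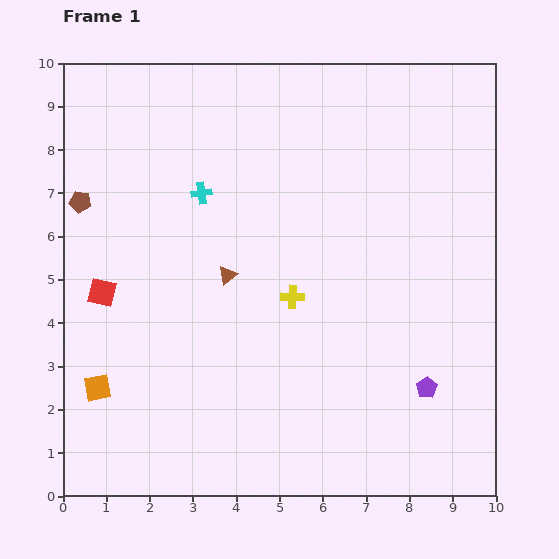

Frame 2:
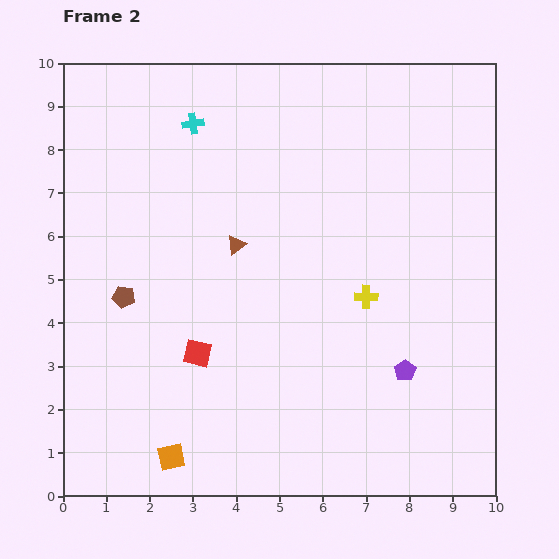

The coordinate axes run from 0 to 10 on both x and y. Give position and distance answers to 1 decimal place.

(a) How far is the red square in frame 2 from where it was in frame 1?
2.6

The red square moved from (0.9, 4.7) to (3.1, 3.3), a distance of √(2.2² + 1.4²) ≈ 2.6.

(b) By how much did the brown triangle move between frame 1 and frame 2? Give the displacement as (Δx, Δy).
(0.2, 0.7)

The brown triangle was at (3.8, 5.1) in frame 1 and (4.0, 5.8) in frame 2.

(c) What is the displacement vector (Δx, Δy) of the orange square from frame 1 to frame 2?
(1.7, -1.6)

The orange square was at (0.8, 2.5) in frame 1 and (2.5, 0.9) in frame 2.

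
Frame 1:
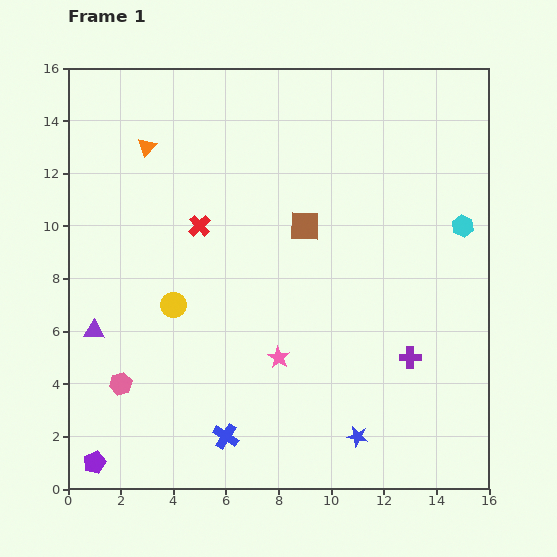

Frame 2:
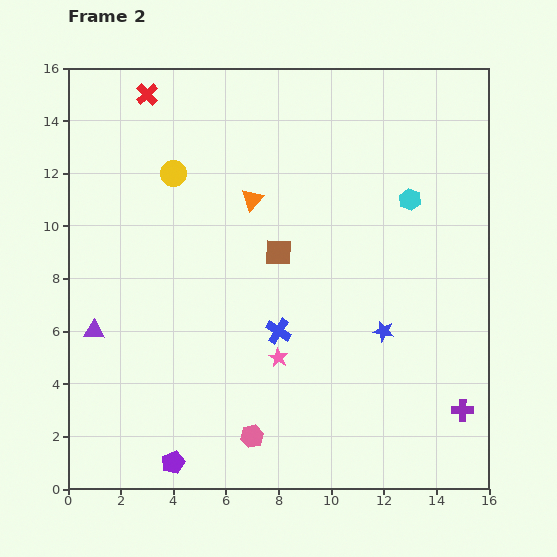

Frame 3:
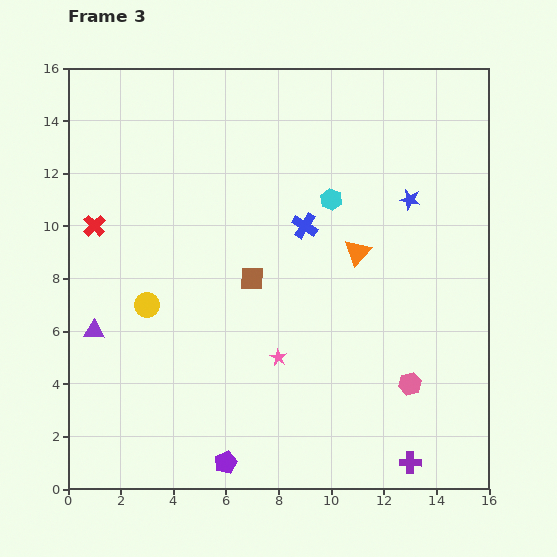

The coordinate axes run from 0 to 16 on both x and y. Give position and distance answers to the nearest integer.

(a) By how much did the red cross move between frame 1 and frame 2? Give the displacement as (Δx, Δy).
(-2, 5)

The red cross was at (5, 10) in frame 1 and (3, 15) in frame 2.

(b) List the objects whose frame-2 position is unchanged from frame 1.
the purple triangle, the pink star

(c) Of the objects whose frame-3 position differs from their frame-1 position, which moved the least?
the yellow circle

(moved 1)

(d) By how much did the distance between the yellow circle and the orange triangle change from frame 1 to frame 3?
+2

Distance in frame 1: 6. Distance in frame 3: 8.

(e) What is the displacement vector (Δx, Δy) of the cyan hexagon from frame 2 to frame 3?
(-3, 0)

The cyan hexagon was at (13, 11) in frame 2 and (10, 11) in frame 3.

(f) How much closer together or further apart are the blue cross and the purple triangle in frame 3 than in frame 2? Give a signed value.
+2

Distance in frame 2: 7. Distance in frame 3: 9.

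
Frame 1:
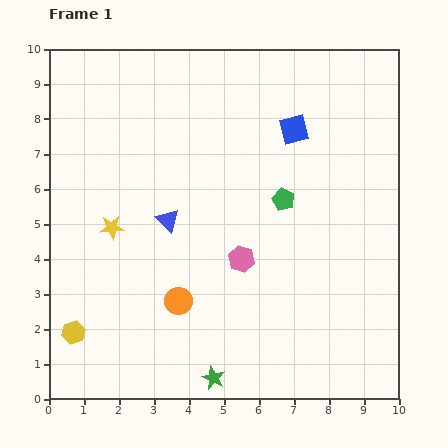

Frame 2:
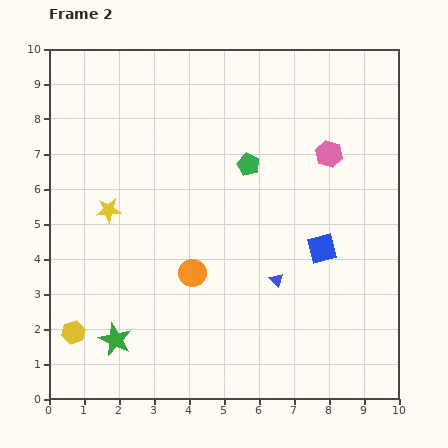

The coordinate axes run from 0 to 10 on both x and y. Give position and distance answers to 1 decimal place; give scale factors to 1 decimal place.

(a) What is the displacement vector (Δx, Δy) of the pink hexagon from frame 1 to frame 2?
(2.5, 3.0)

The pink hexagon was at (5.5, 4.0) in frame 1 and (8.0, 7.0) in frame 2.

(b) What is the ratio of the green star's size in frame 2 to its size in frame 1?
1.4×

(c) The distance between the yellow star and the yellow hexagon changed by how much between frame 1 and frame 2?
+0.4

Distance in frame 1: 3.2. Distance in frame 2: 3.6.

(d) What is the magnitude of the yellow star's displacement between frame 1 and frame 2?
0.5

The yellow star moved from (1.8, 4.9) to (1.7, 5.4), a distance of √(0.1² + 0.5²) ≈ 0.5.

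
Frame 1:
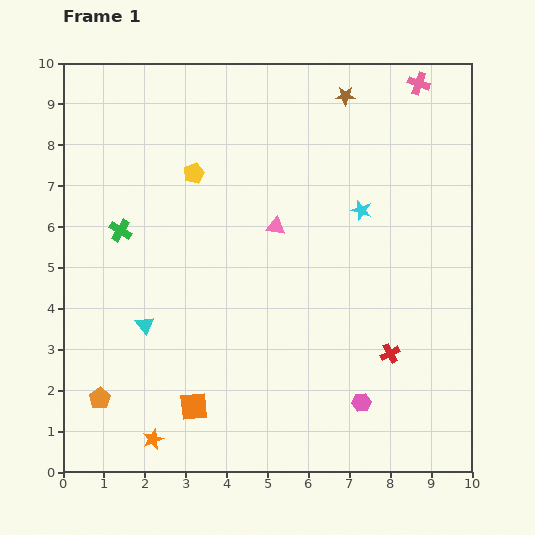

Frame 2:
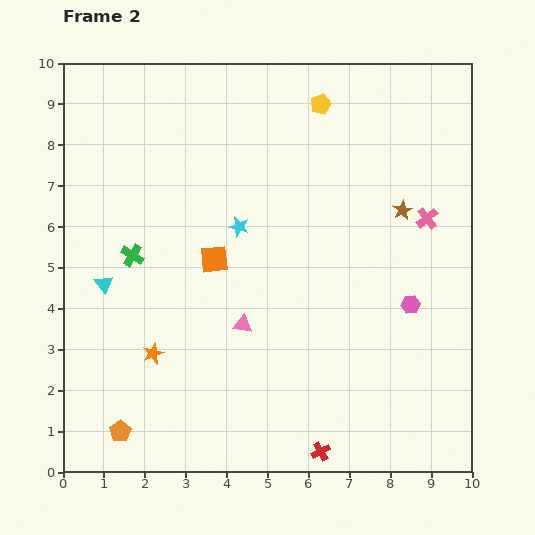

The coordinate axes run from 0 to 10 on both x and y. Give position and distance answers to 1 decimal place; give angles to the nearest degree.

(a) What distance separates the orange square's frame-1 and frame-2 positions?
3.6

The orange square moved from (3.2, 1.6) to (3.7, 5.2), a distance of √(0.5² + 3.6²) ≈ 3.6.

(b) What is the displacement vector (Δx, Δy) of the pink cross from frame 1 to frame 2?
(0.2, -3.3)

The pink cross was at (8.7, 9.5) in frame 1 and (8.9, 6.2) in frame 2.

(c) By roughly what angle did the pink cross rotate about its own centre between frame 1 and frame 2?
32° clockwise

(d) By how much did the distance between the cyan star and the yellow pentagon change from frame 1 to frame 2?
-0.6

Distance in frame 1: 4.2. Distance in frame 2: 3.6.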